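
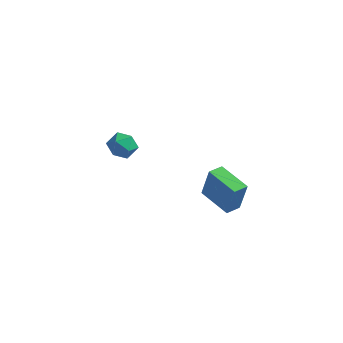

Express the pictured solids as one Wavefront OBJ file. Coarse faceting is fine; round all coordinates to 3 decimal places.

v 2.661 1.125 -3.893
v 3.028 1.229 -2.052
v 3.005 1.981 -4.01
v 3.372 2.085 -2.17
v 4.468 0.355 -4.21
v 4.835 0.459 -2.37
v 4.812 1.211 -4.328
v 5.179 1.315 -2.487
v -3.549 3.348 -3.596
v -2.756 3.344 -4.093
v -2.984 2.276 -2.687
v -2.191 2.272 -3.184
v -2.409 3.014 -2.656
v -2.758 3.676 -3.218
v -2.982 1.944 -3.562
v -3.331 2.606 -4.124
v -2.406 2.476 -4.072
v -2.051 3.137 -3.512
v -3.689 2.483 -3.268
v -3.334 3.144 -2.708
f 2 4 1
f 5 2 1
f 1 4 3
f 3 5 1
f 2 8 4
f 6 2 5
f 6 8 2
f 4 8 3
f 7 5 3
f 3 8 7
f 7 6 5
f 8 6 7
f 9 20 14
f 9 14 10
f 9 10 16
f 9 16 19
f 9 19 20
f 10 14 18
f 14 20 13
f 20 19 11
f 19 16 15
f 16 10 17
f 12 18 13
f 12 13 11
f 12 11 15
f 12 15 17
f 12 17 18
f 13 18 14
f 11 13 20
f 15 11 19
f 17 15 16
f 18 17 10



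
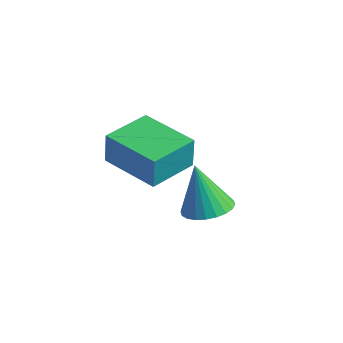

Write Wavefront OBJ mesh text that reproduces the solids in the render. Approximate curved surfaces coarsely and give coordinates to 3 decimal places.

v -1.191 -1.018 0.439
v -1.126 -1.034 1.336
v -1.313 0.266 0.471
v -1.248 0.25 1.368
v 0.328 -0.87 0.332
v 0.393 -0.886 1.229
v 0.206 0.414 0.364
v 0.271 0.398 1.261
v 1.834 -0.588 0.367
v 2.419 -0.587 0.541
v 1.466 -0.652 1.613
v 2.371 -0.353 0.538
v 2.241 -0.156 0.51
v 2.049 -0.025 0.46
v 1.824 0.021 0.396
v 1.601 -0.026 0.327
v 1.414 -0.159 0.265
v 1.29 -0.357 0.218
v 1.249 -0.59 0.194
v 1.298 -0.823 0.197
v 1.428 -1.02 0.225
v 1.62 -1.152 0.275
v 1.844 -1.198 0.339
v 2.068 -1.15 0.408
v 2.255 -1.018 0.47
v 2.379 -0.82 0.517
f 2 4 1
f 5 2 1
f 1 4 3
f 3 5 1
f 2 8 4
f 6 2 5
f 6 8 2
f 4 8 3
f 7 5 3
f 3 8 7
f 7 6 5
f 8 6 7
f 10 9 12
f 10 12 11
f 12 9 13
f 12 13 11
f 13 9 14
f 13 14 11
f 14 9 15
f 14 15 11
f 15 9 16
f 15 16 11
f 16 9 17
f 16 17 11
f 17 9 18
f 17 18 11
f 18 9 19
f 18 19 11
f 19 9 20
f 19 20 11
f 20 9 21
f 20 21 11
f 21 9 22
f 21 22 11
f 22 9 23
f 22 23 11
f 23 9 24
f 23 24 11
f 24 9 25
f 24 25 11
f 25 9 26
f 25 26 11
f 26 9 10
f 26 10 11



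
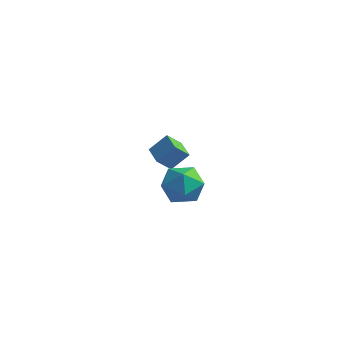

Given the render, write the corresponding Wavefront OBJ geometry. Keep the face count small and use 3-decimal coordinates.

v 4.299 -2.435 -1.06
v 4.855 -3.125 -0.493
v 2.985 -3.515 -1.087
v 3.541 -4.205 -0.52
v 3.214 -3.307 -0.082
v 4.026 -2.639 -0.065
v 3.814 -4.001 -1.515
v 4.626 -3.333 -1.498
v 4.555 -4.093 -0.774
v 4.184 -3.664 0.111
v 3.656 -2.976 -1.691
v 3.285 -2.547 -0.806
v -0.922 2.36 -3.696
v -1.287 1.745 -2.997
v -0.345 2.956 -2.871
v -0.71 2.341 -2.172
v -0.03 1.679 -3.828
v -0.395 1.064 -3.129
v 0.547 2.275 -3.003
v 0.182 1.66 -2.304
f 1 12 6
f 1 6 2
f 1 2 8
f 1 8 11
f 1 11 12
f 2 6 10
f 6 12 5
f 12 11 3
f 11 8 7
f 8 2 9
f 4 10 5
f 4 5 3
f 4 3 7
f 4 7 9
f 4 9 10
f 5 10 6
f 3 5 12
f 7 3 11
f 9 7 8
f 10 9 2
f 14 16 13
f 17 14 13
f 13 16 15
f 15 17 13
f 14 20 16
f 18 14 17
f 18 20 14
f 16 20 15
f 19 17 15
f 15 20 19
f 19 18 17
f 20 18 19



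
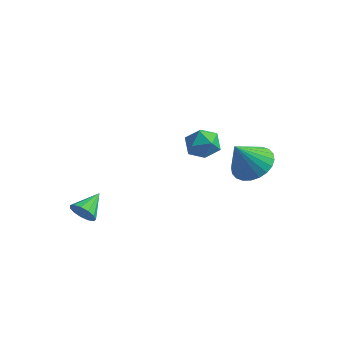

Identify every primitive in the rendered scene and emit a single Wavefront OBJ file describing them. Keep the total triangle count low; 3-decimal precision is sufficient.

v 0.472 2.191 1.655
v 1.303 2.067 1.79
v 0.437 1.073 0.85
v 1.268 0.949 0.985
v 0.712 0.834 1.62
v 0.734 1.525 2.117
v 1.006 1.615 0.523
v 1.028 2.306 1.02
v 1.634 1.712 1.09
v 1.452 1.229 1.768
v 0.288 1.911 0.872
v 0.106 1.428 1.55
v -2.806 -2.357 -1.66
v -2.396 -2.603 -1.205
v -2.634 -1.183 -1.18
v -2.186 -2.514 -1.499
v -2.173 -2.375 -1.843
v -2.361 -2.231 -2.13
v -2.69 -2.126 -2.267
v -3.057 -2.095 -2.211
v -3.344 -2.147 -1.98
v -3.46 -2.266 -1.648
v -3.369 -2.413 -1.319
v -3.099 -2.543 -1.098
v -2.737 -2.614 -1.056
v 2.335 3.547 -0.892
v 3.262 3.735 -0.436
v 1.765 2.853 0.552
v 3.059 4.08 -0.35
v 2.746 4.344 -0.347
v 2.37 4.487 -0.426
v 1.989 4.487 -0.576
v 1.66 4.343 -0.775
v 1.435 4.079 -0.991
v 1.346 3.733 -1.192
v 1.408 3.359 -1.348
v 1.61 3.014 -1.434
v 1.923 2.749 -1.437
v 2.299 2.607 -1.358
v 2.68 2.607 -1.207
v 3.009 2.75 -1.009
v 3.235 3.015 -0.793
v 3.323 3.361 -0.592
f 1 12 6
f 1 6 2
f 1 2 8
f 1 8 11
f 1 11 12
f 2 6 10
f 6 12 5
f 12 11 3
f 11 8 7
f 8 2 9
f 4 10 5
f 4 5 3
f 4 3 7
f 4 7 9
f 4 9 10
f 5 10 6
f 3 5 12
f 7 3 11
f 9 7 8
f 10 9 2
f 14 13 16
f 14 16 15
f 16 13 17
f 16 17 15
f 17 13 18
f 17 18 15
f 18 13 19
f 18 19 15
f 19 13 20
f 19 20 15
f 20 13 21
f 20 21 15
f 21 13 22
f 21 22 15
f 22 13 23
f 22 23 15
f 23 13 24
f 23 24 15
f 24 13 25
f 24 25 15
f 25 13 14
f 25 14 15
f 27 26 29
f 27 29 28
f 29 26 30
f 29 30 28
f 30 26 31
f 30 31 28
f 31 26 32
f 31 32 28
f 32 26 33
f 32 33 28
f 33 26 34
f 33 34 28
f 34 26 35
f 34 35 28
f 35 26 36
f 35 36 28
f 36 26 37
f 36 37 28
f 37 26 38
f 37 38 28
f 38 26 39
f 38 39 28
f 39 26 40
f 39 40 28
f 40 26 41
f 40 41 28
f 41 26 42
f 41 42 28
f 42 26 43
f 42 43 28
f 43 26 27
f 43 27 28



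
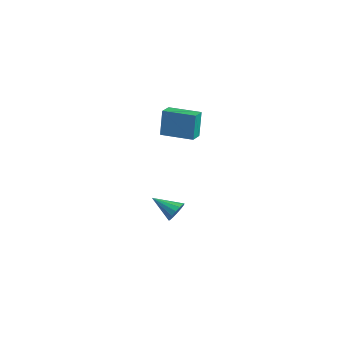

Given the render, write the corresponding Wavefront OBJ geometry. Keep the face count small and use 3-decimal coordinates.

v -2.99 3.412 -3.631
v -2.564 3.426 -3.038
v -4.07 2.388 -2.829
v -2.804 3.715 -2.993
v -3.094 3.922 -3.119
v -3.356 3.992 -3.382
v -3.52 3.907 -3.712
v -3.541 3.689 -4.02
v -3.415 3.397 -4.224
v -3.175 3.108 -4.268
v -2.886 2.901 -4.142
v -2.624 2.831 -3.879
v -2.46 2.916 -3.549
v -2.438 3.134 -3.241
v -1.991 2.026 3.134
v -2.119 2.209 4.829
v -2.644 2.662 3.016
v -2.772 2.846 4.711
v -0.668 3.374 3.089
v -0.796 3.558 4.784
v -1.321 4.011 2.971
v -1.449 4.194 4.666
f 2 1 4
f 2 4 3
f 4 1 5
f 4 5 3
f 5 1 6
f 5 6 3
f 6 1 7
f 6 7 3
f 7 1 8
f 7 8 3
f 8 1 9
f 8 9 3
f 9 1 10
f 9 10 3
f 10 1 11
f 10 11 3
f 11 1 12
f 11 12 3
f 12 1 13
f 12 13 3
f 13 1 14
f 13 14 3
f 14 1 2
f 14 2 3
f 16 18 15
f 19 16 15
f 15 18 17
f 17 19 15
f 16 22 18
f 20 16 19
f 20 22 16
f 18 22 17
f 21 19 17
f 17 22 21
f 21 20 19
f 22 20 21



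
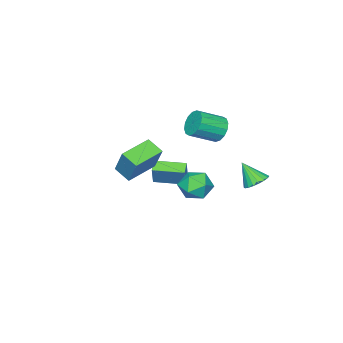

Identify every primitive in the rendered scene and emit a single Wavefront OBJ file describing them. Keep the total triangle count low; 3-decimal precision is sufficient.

v -4.043 0.635 1.824
v -3.469 0.815 1.038
v -2.023 -0.075 1.889
v -2.597 -0.255 2.676
v -3.402 1.219 1.346
v -1.956 0.329 2.198
v -3.507 1.466 1.783
v -2.061 0.576 2.634
v -3.755 1.491 2.23
v -2.309 0.601 3.082
v -4.081 1.286 2.569
v -2.634 0.396 3.42
v -4.396 0.907 2.708
v -2.95 0.017 3.56
v -4.617 0.455 2.611
v -3.171 -0.435 3.462
v -4.684 0.051 2.302
v -3.238 -0.839 3.154
v -4.579 -0.196 1.866
v -3.133 -1.086 2.717
v -4.331 -0.221 1.418
v -2.885 -1.111 2.27
v -4.006 -0.016 1.08
v -2.559 -0.906 1.931
v -3.69 0.363 0.94
v -2.244 -0.527 1.792
v -2.616 -3.28 -2.847
v -2.086 -2.919 -1.414
v -3.669 -1.545 -2.895
v -3.139 -1.184 -1.462
v -1.901 -2.856 -3.218
v -1.371 -2.495 -1.785
v -2.954 -1.121 -3.266
v -2.424 -0.76 -1.833
v 2.732 0.238 2.487
v 3.233 1.25 4.328
v 2.743 1.297 1.901
v 3.244 2.309 3.743
v 4.736 -0.009 2.077
v 5.237 1.003 3.919
v 4.747 1.05 1.492
v 5.248 2.062 3.333
v 0.112 2.948 -0.309
v 0.931 2.28 -0.804
v -1.211 1.7 -0.816
v -0.392 1.032 -1.311
v -0.43 1.146 -0.15
v 0.389 1.917 0.163
v -0.669 2.063 -1.783
v 0.15 2.834 -1.47
v 0.449 1.733 -1.715
v 0.597 1.166 -0.706
v -0.877 2.814 -0.914
v -0.729 2.247 0.095
v -3.143 4.227 -1.025
v -2.578 3.716 -1.466
v -2.937 3.253 0.365
v -2.345 3.989 -1.31
v -2.269 4.309 -1.097
v -2.367 4.613 -0.87
v -2.619 4.84 -0.673
v -2.974 4.946 -0.547
v -3.362 4.909 -0.515
v -3.708 4.738 -0.584
v -3.941 4.465 -0.741
v -4.016 4.145 -0.954
v -3.918 3.841 -1.181
v -3.667 3.614 -1.377
v -3.312 3.508 -1.504
v -2.923 3.545 -1.536
f 2 1 5
f 2 5 3
f 3 5 6
f 3 6 4
f 5 1 7
f 5 7 6
f 6 7 8
f 6 8 4
f 7 1 9
f 7 9 8
f 8 9 10
f 8 10 4
f 9 1 11
f 9 11 10
f 10 11 12
f 10 12 4
f 11 1 13
f 11 13 12
f 12 13 14
f 12 14 4
f 13 1 15
f 13 15 14
f 14 15 16
f 14 16 4
f 15 1 17
f 15 17 16
f 16 17 18
f 16 18 4
f 17 1 19
f 17 19 18
f 18 19 20
f 18 20 4
f 19 1 21
f 19 21 20
f 20 21 22
f 20 22 4
f 21 1 23
f 21 23 22
f 22 23 24
f 22 24 4
f 23 1 25
f 23 25 24
f 24 25 26
f 24 26 4
f 25 1 2
f 25 2 26
f 26 2 3
f 26 3 4
f 28 30 27
f 31 28 27
f 27 30 29
f 29 31 27
f 28 34 30
f 32 28 31
f 32 34 28
f 30 34 29
f 33 31 29
f 29 34 33
f 33 32 31
f 34 32 33
f 36 38 35
f 39 36 35
f 35 38 37
f 37 39 35
f 36 42 38
f 40 36 39
f 40 42 36
f 38 42 37
f 41 39 37
f 37 42 41
f 41 40 39
f 42 40 41
f 43 54 48
f 43 48 44
f 43 44 50
f 43 50 53
f 43 53 54
f 44 48 52
f 48 54 47
f 54 53 45
f 53 50 49
f 50 44 51
f 46 52 47
f 46 47 45
f 46 45 49
f 46 49 51
f 46 51 52
f 47 52 48
f 45 47 54
f 49 45 53
f 51 49 50
f 52 51 44
f 56 55 58
f 56 58 57
f 58 55 59
f 58 59 57
f 59 55 60
f 59 60 57
f 60 55 61
f 60 61 57
f 61 55 62
f 61 62 57
f 62 55 63
f 62 63 57
f 63 55 64
f 63 64 57
f 64 55 65
f 64 65 57
f 65 55 66
f 65 66 57
f 66 55 67
f 66 67 57
f 67 55 68
f 67 68 57
f 68 55 69
f 68 69 57
f 69 55 70
f 69 70 57
f 70 55 56
f 70 56 57



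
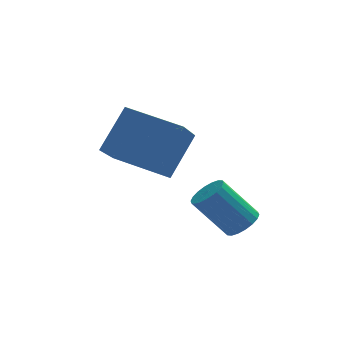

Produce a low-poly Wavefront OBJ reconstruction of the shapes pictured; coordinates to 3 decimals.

v -0.774 -3.809 -3.921
v -0.324 -3.91 -3.539
v -1.295 -3.613 -2.316
v -1.746 -3.511 -2.699
v -0.303 -3.649 -3.586
v -1.275 -3.351 -2.363
v -0.376 -3.418 -3.7
v -1.348 -3.121 -2.477
v -0.528 -3.265 -3.858
v -1.499 -2.968 -2.635
v -0.728 -3.22 -4.028
v -1.7 -2.923 -2.805
v -0.938 -3.291 -4.177
v -1.91 -2.994 -2.955
v -1.115 -3.465 -4.276
v -2.087 -3.168 -3.053
v -1.225 -3.707 -4.304
v -2.196 -3.41 -3.081
v -1.245 -3.969 -4.257
v -2.217 -3.671 -3.034
v -1.172 -4.199 -4.143
v -2.144 -3.902 -2.92
v -1.021 -4.352 -3.985
v -1.992 -4.055 -2.762
v -0.82 -4.397 -3.815
v -1.792 -4.1 -2.592
v -0.61 -4.326 -3.665
v -1.582 -4.029 -2.443
v -0.433 -4.152 -3.567
v -1.405 -3.855 -2.344
v -4.201 -2.104 -1.842
v -4.746 -3.284 -0.859
v -3.37 -1.415 -0.554
v -3.915 -2.596 0.429
v -2.725 -3.124 -2.249
v -3.27 -4.305 -1.266
v -1.894 -2.436 -0.961
v -2.439 -3.616 0.022
f 2 1 5
f 2 5 3
f 3 5 6
f 3 6 4
f 5 1 7
f 5 7 6
f 6 7 8
f 6 8 4
f 7 1 9
f 7 9 8
f 8 9 10
f 8 10 4
f 9 1 11
f 9 11 10
f 10 11 12
f 10 12 4
f 11 1 13
f 11 13 12
f 12 13 14
f 12 14 4
f 13 1 15
f 13 15 14
f 14 15 16
f 14 16 4
f 15 1 17
f 15 17 16
f 16 17 18
f 16 18 4
f 17 1 19
f 17 19 18
f 18 19 20
f 18 20 4
f 19 1 21
f 19 21 20
f 20 21 22
f 20 22 4
f 21 1 23
f 21 23 22
f 22 23 24
f 22 24 4
f 23 1 25
f 23 25 24
f 24 25 26
f 24 26 4
f 25 1 27
f 25 27 26
f 26 27 28
f 26 28 4
f 27 1 29
f 27 29 28
f 28 29 30
f 28 30 4
f 29 1 2
f 29 2 30
f 30 2 3
f 30 3 4
f 32 34 31
f 35 32 31
f 31 34 33
f 33 35 31
f 32 38 34
f 36 32 35
f 36 38 32
f 34 38 33
f 37 35 33
f 33 38 37
f 37 36 35
f 38 36 37



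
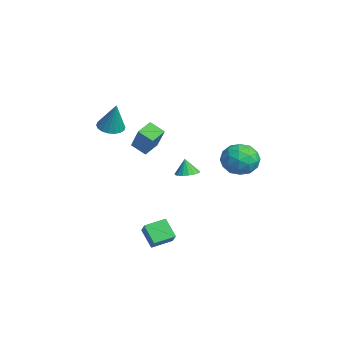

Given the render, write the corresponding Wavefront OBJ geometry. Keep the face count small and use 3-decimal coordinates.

v 3.399 3.176 1.395
v 3.948 2.935 2.284
v 1.932 2.645 2.156
v 2.481 2.404 3.045
v 2.352 3.429 2.755
v 3.258 3.757 2.285
v 2.622 1.823 2.155
v 3.528 2.151 1.685
v 3.467 2.099 2.754
v 3.301 3.092 3.125
v 2.579 2.488 1.315
v 2.413 3.481 1.686
v 3.802 3.102 1.773
v 2.078 2.478 2.667
v 2.002 3.08 2.497
v 2.325 2.939 3.02
v 3.397 3.585 1.773
v 3.719 3.444 2.296
v 2.782 3.734 2.573
v 2.161 2.136 2.144
v 2.483 1.995 2.667
v 3.555 2.641 1.42
v 3.878 2.5 1.943
v 3.098 1.846 1.867
v 3.842 2.469 2.572
v 2.98 2.157 3.019
v 3.063 1.816 2.496
v 3.595 2.008 2.219
v 3.744 3.053 2.79
v 2.882 2.741 3.237
v 2.806 3.343 3.067
v 3.339 3.536 2.79
v 3.462 2.561 3.066
v 2.998 2.839 1.203
v 2.136 2.527 1.65
v 2.541 2.044 1.65
v 3.074 2.237 1.373
v 2.9 3.423 1.421
v 2.038 3.111 1.868
v 2.285 3.572 2.221
v 2.817 3.764 1.944
v 2.418 3.019 1.374
v 2.857 -2.284 -2.311
v 3.762 -2.328 -1.555
v 2.683 -1.15 -2.038
v 3.588 -1.193 -1.281
v 3.632 -1.947 -3.219
v 4.537 -1.99 -2.462
v 3.458 -0.812 -2.945
v 4.363 -0.856 -2.189
v 1.215 -2.439 3.005
v 2.435 -2.326 4.431
v 0.706 -1.719 3.383
v 1.926 -1.605 4.809
v 1.734 -1.815 2.511
v 2.954 -1.701 3.937
v 1.225 -1.094 2.889
v 2.445 -0.981 4.315
v -2.437 -2.778 2.939
v -2.041 -2.153 2.726
v -1.823 -2.582 4.661
v -2.344 -2.023 2.819
v -2.666 -2.043 2.936
v -2.942 -2.208 3.054
v -3.118 -2.487 3.148
v -3.16 -2.823 3.201
v -3.058 -3.15 3.202
v -2.834 -3.404 3.151
v -2.531 -3.533 3.058
v -2.209 -3.514 2.941
v -1.933 -3.348 2.823
v -1.756 -3.07 2.729
v -1.715 -2.734 2.676
v -1.817 -2.407 2.675
v -3.436 1.579 -1.344
v -2.993 2.104 -1.207
v -3.624 1.481 -0.356
v -3.288 2.257 -1.248
v -3.617 2.255 -1.311
v -3.905 2.097 -1.382
v -4.085 1.822 -1.444
v -4.116 1.49 -1.483
v -3.991 1.18 -1.49
v -3.739 0.96 -1.464
v -3.418 0.883 -1.41
v -3.101 0.965 -1.341
v -2.86 1.188 -1.273
v -2.751 1.5 -1.221
v -2.799 1.831 -1.197
f 1 38 17
f 38 12 41
f 17 41 6
f 38 41 17
f 1 17 13
f 17 6 18
f 13 18 2
f 17 18 13
f 1 13 22
f 13 2 23
f 22 23 8
f 13 23 22
f 1 22 34
f 22 8 37
f 34 37 11
f 22 37 34
f 1 34 38
f 34 11 42
f 38 42 12
f 34 42 38
f 2 18 29
f 18 6 32
f 29 32 10
f 18 32 29
f 6 41 19
f 41 12 40
f 19 40 5
f 41 40 19
f 12 42 39
f 42 11 35
f 39 35 3
f 42 35 39
f 11 37 36
f 37 8 24
f 36 24 7
f 37 24 36
f 8 23 28
f 23 2 25
f 28 25 9
f 23 25 28
f 4 30 16
f 30 10 31
f 16 31 5
f 30 31 16
f 4 16 14
f 16 5 15
f 14 15 3
f 16 15 14
f 4 14 21
f 14 3 20
f 21 20 7
f 14 20 21
f 4 21 26
f 21 7 27
f 26 27 9
f 21 27 26
f 4 26 30
f 26 9 33
f 30 33 10
f 26 33 30
f 5 31 19
f 31 10 32
f 19 32 6
f 31 32 19
f 3 15 39
f 15 5 40
f 39 40 12
f 15 40 39
f 7 20 36
f 20 3 35
f 36 35 11
f 20 35 36
f 9 27 28
f 27 7 24
f 28 24 8
f 27 24 28
f 10 33 29
f 33 9 25
f 29 25 2
f 33 25 29
f 44 46 43
f 47 44 43
f 43 46 45
f 45 47 43
f 44 50 46
f 48 44 47
f 48 50 44
f 46 50 45
f 49 47 45
f 45 50 49
f 49 48 47
f 50 48 49
f 52 54 51
f 55 52 51
f 51 54 53
f 53 55 51
f 52 58 54
f 56 52 55
f 56 58 52
f 54 58 53
f 57 55 53
f 53 58 57
f 57 56 55
f 58 56 57
f 60 59 62
f 60 62 61
f 62 59 63
f 62 63 61
f 63 59 64
f 63 64 61
f 64 59 65
f 64 65 61
f 65 59 66
f 65 66 61
f 66 59 67
f 66 67 61
f 67 59 68
f 67 68 61
f 68 59 69
f 68 69 61
f 69 59 70
f 69 70 61
f 70 59 71
f 70 71 61
f 71 59 72
f 71 72 61
f 72 59 73
f 72 73 61
f 73 59 74
f 73 74 61
f 74 59 60
f 74 60 61
f 76 75 78
f 76 78 77
f 78 75 79
f 78 79 77
f 79 75 80
f 79 80 77
f 80 75 81
f 80 81 77
f 81 75 82
f 81 82 77
f 82 75 83
f 82 83 77
f 83 75 84
f 83 84 77
f 84 75 85
f 84 85 77
f 85 75 86
f 85 86 77
f 86 75 87
f 86 87 77
f 87 75 88
f 87 88 77
f 88 75 89
f 88 89 77
f 89 75 76
f 89 76 77



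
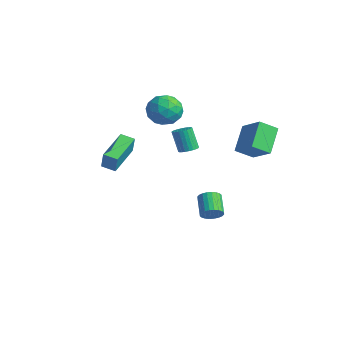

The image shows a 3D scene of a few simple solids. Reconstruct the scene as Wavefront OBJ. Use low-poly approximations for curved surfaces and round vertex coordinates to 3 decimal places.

v -0.066 -4.85 1.135
v 0.341 -4.95 2.249
v -1.114 -3.183 1.668
v -0.707 -3.283 2.781
v 0.587 -4.377 0.939
v 0.994 -4.477 2.052
v -0.461 -2.71 1.471
v -0.054 -2.81 2.585
v 1.183 1.263 -3.971
v 1.401 0.953 -3.419
v 0.356 1.466 -2.717
v 0.137 1.777 -3.269
v 1.526 1.183 -3.401
v 0.48 1.696 -2.699
v 1.598 1.424 -3.47
v 0.552 1.937 -2.768
v 1.607 1.641 -3.615
v 0.561 2.154 -2.914
v 1.551 1.801 -3.815
v 0.505 2.314 -3.113
v 1.44 1.879 -4.038
v 0.394 2.392 -3.336
v 1.289 1.863 -4.251
v 0.243 2.376 -3.549
v 1.122 1.756 -4.421
v 0.076 2.269 -3.72
v 0.964 1.574 -4.523
v -0.081 2.087 -3.821
v 0.84 1.344 -4.541
v -0.206 1.857 -3.839
v 0.768 1.103 -4.472
v -0.278 1.616 -3.77
v 0.759 0.886 -4.326
v -0.287 1.399 -3.625
v 0.815 0.726 -4.127
v -0.231 1.239 -3.425
v 0.926 0.648 -3.904
v -0.12 1.161 -3.202
v 1.077 0.664 -3.691
v 0.031 1.177 -2.989
v 1.244 0.771 -3.52
v 0.198 1.284 -2.819
v 2.561 1.753 1.576
v 1.684 2.825 2.709
v 2.913 2.709 0.943
v 2.035 3.782 2.076
v 3.965 1.878 2.544
v 3.087 2.951 3.677
v 4.316 2.835 1.911
v 3.439 3.907 3.044
v -1.53 0.546 4.122
v -0.552 0.087 4.045
v -2.108 -0.467 2.815
v -1.13 -0.926 2.738
v -1.75 -1.114 3.606
v -1.392 -0.488 4.414
v -1.268 0.108 2.446
v -0.91 0.734 3.254
v -0.39 -0.184 3.009
v -0.688 -0.939 3.726
v -1.972 0.559 3.134
v -2.27 -0.196 3.851
v -0.99 0.406 4.198
v -1.67 -0.786 2.662
v -2.034 -0.896 3.172
v -1.459 -1.166 3.127
v -1.484 0.068 4.415
v -0.909 -0.202 4.37
v -1.614 -0.908 4.112
v -1.751 -0.178 2.49
v -1.176 -0.448 2.445
v -1.201 0.786 3.733
v -0.626 0.516 3.688
v -1.046 0.528 2.748
v -0.32 -0.024 3.544
v -0.66 -0.619 2.776
v -0.741 -0.012 2.604
v -0.531 0.357 3.079
v -0.495 -0.467 3.966
v -0.835 -1.063 3.197
v -1.199 -1.173 3.708
v -0.989 -0.805 4.183
v -0.4 -0.627 3.357
v -1.825 0.683 3.663
v -2.165 0.087 2.894
v -1.671 0.425 2.677
v -1.461 0.793 3.152
v -2 0.239 4.084
v -2.34 -0.356 3.316
v -2.129 -0.737 3.781
v -1.919 -0.368 4.256
v -2.26 0.247 3.503
v -2.439 2.055 -0.884
v -2.071 1.617 -0.74
v -2.673 1.547 0.588
v -3.041 1.985 0.444
v -1.949 1.801 -0.675
v -2.551 1.731 0.653
v -1.902 2.024 -0.642
v -2.504 1.954 0.686
v -1.936 2.252 -0.646
v -2.538 2.181 0.682
v -2.047 2.449 -0.686
v -2.649 2.379 0.642
v -2.218 2.587 -0.756
v -2.82 2.517 0.572
v -2.422 2.644 -0.845
v -3.024 2.573 0.483
v -2.629 2.611 -0.941
v -3.231 2.54 0.387
v -2.807 2.493 -1.028
v -3.409 2.423 0.3
v -2.929 2.309 -1.093
v -3.531 2.239 0.235
v -2.976 2.086 -1.126
v -3.578 2.016 0.202
v -2.942 1.859 -1.122
v -3.544 1.788 0.206
v -2.831 1.661 -1.082
v -3.433 1.591 0.246
v -2.66 1.523 -1.012
v -3.262 1.453 0.316
v -2.456 1.467 -0.923
v -3.058 1.396 0.405
v -2.249 1.5 -0.827
v -2.851 1.429 0.501
f 2 4 1
f 5 2 1
f 1 4 3
f 3 5 1
f 2 8 4
f 6 2 5
f 6 8 2
f 4 8 3
f 7 5 3
f 3 8 7
f 7 6 5
f 8 6 7
f 10 9 13
f 10 13 11
f 11 13 14
f 11 14 12
f 13 9 15
f 13 15 14
f 14 15 16
f 14 16 12
f 15 9 17
f 15 17 16
f 16 17 18
f 16 18 12
f 17 9 19
f 17 19 18
f 18 19 20
f 18 20 12
f 19 9 21
f 19 21 20
f 20 21 22
f 20 22 12
f 21 9 23
f 21 23 22
f 22 23 24
f 22 24 12
f 23 9 25
f 23 25 24
f 24 25 26
f 24 26 12
f 25 9 27
f 25 27 26
f 26 27 28
f 26 28 12
f 27 9 29
f 27 29 28
f 28 29 30
f 28 30 12
f 29 9 31
f 29 31 30
f 30 31 32
f 30 32 12
f 31 9 33
f 31 33 32
f 32 33 34
f 32 34 12
f 33 9 35
f 33 35 34
f 34 35 36
f 34 36 12
f 35 9 37
f 35 37 36
f 36 37 38
f 36 38 12
f 37 9 39
f 37 39 38
f 38 39 40
f 38 40 12
f 39 9 41
f 39 41 40
f 40 41 42
f 40 42 12
f 41 9 10
f 41 10 42
f 42 10 11
f 42 11 12
f 44 46 43
f 47 44 43
f 43 46 45
f 45 47 43
f 44 50 46
f 48 44 47
f 48 50 44
f 46 50 45
f 49 47 45
f 45 50 49
f 49 48 47
f 50 48 49
f 51 88 67
f 88 62 91
f 67 91 56
f 88 91 67
f 51 67 63
f 67 56 68
f 63 68 52
f 67 68 63
f 51 63 72
f 63 52 73
f 72 73 58
f 63 73 72
f 51 72 84
f 72 58 87
f 84 87 61
f 72 87 84
f 51 84 88
f 84 61 92
f 88 92 62
f 84 92 88
f 52 68 79
f 68 56 82
f 79 82 60
f 68 82 79
f 56 91 69
f 91 62 90
f 69 90 55
f 91 90 69
f 62 92 89
f 92 61 85
f 89 85 53
f 92 85 89
f 61 87 86
f 87 58 74
f 86 74 57
f 87 74 86
f 58 73 78
f 73 52 75
f 78 75 59
f 73 75 78
f 54 80 66
f 80 60 81
f 66 81 55
f 80 81 66
f 54 66 64
f 66 55 65
f 64 65 53
f 66 65 64
f 54 64 71
f 64 53 70
f 71 70 57
f 64 70 71
f 54 71 76
f 71 57 77
f 76 77 59
f 71 77 76
f 54 76 80
f 76 59 83
f 80 83 60
f 76 83 80
f 55 81 69
f 81 60 82
f 69 82 56
f 81 82 69
f 53 65 89
f 65 55 90
f 89 90 62
f 65 90 89
f 57 70 86
f 70 53 85
f 86 85 61
f 70 85 86
f 59 77 78
f 77 57 74
f 78 74 58
f 77 74 78
f 60 83 79
f 83 59 75
f 79 75 52
f 83 75 79
f 94 93 97
f 94 97 95
f 95 97 98
f 95 98 96
f 97 93 99
f 97 99 98
f 98 99 100
f 98 100 96
f 99 93 101
f 99 101 100
f 100 101 102
f 100 102 96
f 101 93 103
f 101 103 102
f 102 103 104
f 102 104 96
f 103 93 105
f 103 105 104
f 104 105 106
f 104 106 96
f 105 93 107
f 105 107 106
f 106 107 108
f 106 108 96
f 107 93 109
f 107 109 108
f 108 109 110
f 108 110 96
f 109 93 111
f 109 111 110
f 110 111 112
f 110 112 96
f 111 93 113
f 111 113 112
f 112 113 114
f 112 114 96
f 113 93 115
f 113 115 114
f 114 115 116
f 114 116 96
f 115 93 117
f 115 117 116
f 116 117 118
f 116 118 96
f 117 93 119
f 117 119 118
f 118 119 120
f 118 120 96
f 119 93 121
f 119 121 120
f 120 121 122
f 120 122 96
f 121 93 123
f 121 123 122
f 122 123 124
f 122 124 96
f 123 93 125
f 123 125 124
f 124 125 126
f 124 126 96
f 125 93 94
f 125 94 126
f 126 94 95
f 126 95 96



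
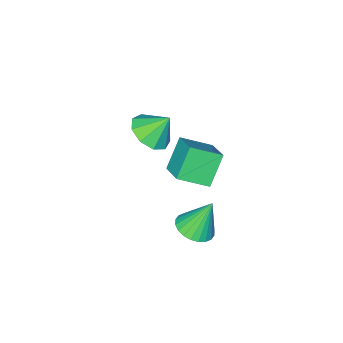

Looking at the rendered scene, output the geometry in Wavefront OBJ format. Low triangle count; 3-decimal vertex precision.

v 3.48 2.145 -1.219
v 3.937 1.489 -0.902
v 2.9 2.515 0.379
v 4.158 1.74 -0.879
v 4.277 2.053 -0.909
v 4.274 2.379 -0.985
v 4.15 2.67 -1.097
v 3.924 2.881 -1.228
v 3.631 2.98 -1.357
v 3.315 2.952 -1.466
v 3.024 2.801 -1.537
v 2.802 2.55 -1.559
v 2.683 2.238 -1.53
v 2.686 1.911 -1.453
v 2.81 1.62 -1.341
v 3.036 1.409 -1.21
v 3.329 1.31 -1.081
v 3.645 1.338 -0.973
v 0.313 -0.458 0.013
v 0.832 0.8 0.733
v 1.283 -0.145 -1.233
v 1.802 1.113 -0.513
v 1.398 -1.273 0.653
v 1.917 -0.015 1.373
v 2.368 -0.96 -0.593
v 2.887 0.298 0.127
v 1.61 -2.912 -0.187
v 2.506 -2.5 0.11
v 1.01 -2.368 0.867
v 2.165 -2.054 -0.315
v 1.564 -2.009 -0.68
v 0.985 -2.387 -0.815
v 0.698 -3.01 -0.656
v 0.838 -3.588 -0.278
v 1.34 -3.85 0.143
v 1.968 -3.672 0.409
v 2.428 -3.14 0.396
f 2 1 4
f 2 4 3
f 4 1 5
f 4 5 3
f 5 1 6
f 5 6 3
f 6 1 7
f 6 7 3
f 7 1 8
f 7 8 3
f 8 1 9
f 8 9 3
f 9 1 10
f 9 10 3
f 10 1 11
f 10 11 3
f 11 1 12
f 11 12 3
f 12 1 13
f 12 13 3
f 13 1 14
f 13 14 3
f 14 1 15
f 14 15 3
f 15 1 16
f 15 16 3
f 16 1 17
f 16 17 3
f 17 1 18
f 17 18 3
f 18 1 2
f 18 2 3
f 20 22 19
f 23 20 19
f 19 22 21
f 21 23 19
f 20 26 22
f 24 20 23
f 24 26 20
f 22 26 21
f 25 23 21
f 21 26 25
f 25 24 23
f 26 24 25
f 28 27 30
f 28 30 29
f 30 27 31
f 30 31 29
f 31 27 32
f 31 32 29
f 32 27 33
f 32 33 29
f 33 27 34
f 33 34 29
f 34 27 35
f 34 35 29
f 35 27 36
f 35 36 29
f 36 27 37
f 36 37 29
f 37 27 28
f 37 28 29



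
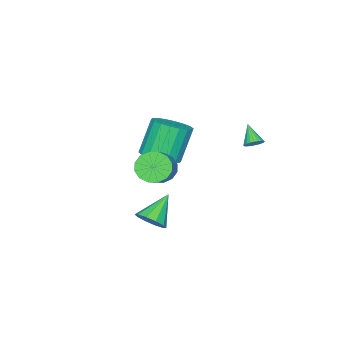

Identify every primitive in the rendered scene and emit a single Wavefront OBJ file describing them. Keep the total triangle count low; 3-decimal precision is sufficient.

v 3.307 0.185 -0.619
v 3.833 0.321 0.021
v 1.913 0.215 0.519
v 3.688 0.782 -0.168
v 3.398 1.015 -0.53
v 3.073 0.931 -0.926
v 2.837 0.562 -1.205
v 2.781 0.048 -1.26
v 2.925 -0.413 -1.07
v 3.216 -0.646 -0.708
v 3.541 -0.562 -0.313
v 3.777 -0.193 -0.034
v 2.623 0.197 2.759
v 3.158 -0.473 2.523
v 4.713 0.352 3.706
v 4.177 1.023 3.941
v 3.228 -0.148 2.205
v 4.782 0.678 3.387
v 3.135 0.27 2.035
v 4.689 1.096 3.217
v 2.905 0.669 2.059
v 4.459 1.494 3.241
v 2.6 0.941 2.27
v 4.154 1.766 3.453
v 2.3 1.014 2.613
v 3.854 1.839 3.795
v 2.087 0.868 2.994
v 3.642 1.693 4.177
v 2.018 0.542 3.313
v 3.572 1.368 4.495
v 2.111 0.124 3.483
v 3.665 0.95 4.665
v 2.341 -0.274 3.459
v 3.895 0.551 4.641
v 2.646 -0.546 3.247
v 4.2 0.279 4.43
v 2.946 -0.619 2.905
v 4.5 0.206 4.087
v -2.733 1.965 2.353
v -2.275 1.704 2.403
v -3.247 1.235 3.227
v -2.251 1.854 2.543
v -2.301 2.022 2.653
v -2.416 2.18 2.718
v -2.58 2.307 2.728
v -2.767 2.381 2.68
v -2.949 2.392 2.582
v -3.098 2.338 2.45
v -3.192 2.227 2.302
v -3.215 2.076 2.163
v -3.166 1.909 2.052
v -3.051 1.75 1.987
v -2.887 1.624 1.977
v -2.7 1.55 2.025
v -2.518 1.539 2.123
v -2.369 1.593 2.255
v 0.046 -1.674 1.478
v 0.919 -2.121 1.93
v -0.033 -2.054 3.834
v -0.906 -1.606 3.382
v 1.012 -1.651 1.96
v 0.06 -1.584 3.864
v 0.914 -1.185 1.895
v -0.038 -1.118 3.799
v 0.644 -0.815 1.747
v -0.308 -0.748 3.651
v 0.256 -0.616 1.546
v -0.696 -0.549 3.45
v -0.174 -0.626 1.331
v -1.126 -0.559 3.235
v -0.56 -0.844 1.145
v -1.513 -0.777 3.05
v -0.827 -1.226 1.026
v -1.779 -1.159 2.93
v -0.92 -1.696 0.996
v -1.872 -1.629 2.9
v -0.822 -2.162 1.061
v -1.774 -2.095 2.965
v -0.552 -2.532 1.209
v -1.504 -2.465 3.113
v -0.164 -2.731 1.41
v -1.116 -2.664 3.314
v 0.266 -2.721 1.625
v -0.686 -2.654 3.529
v 0.653 -2.503 1.81
v -0.3 -2.436 3.715
f 2 1 4
f 2 4 3
f 4 1 5
f 4 5 3
f 5 1 6
f 5 6 3
f 6 1 7
f 6 7 3
f 7 1 8
f 7 8 3
f 8 1 9
f 8 9 3
f 9 1 10
f 9 10 3
f 10 1 11
f 10 11 3
f 11 1 12
f 11 12 3
f 12 1 2
f 12 2 3
f 14 13 17
f 14 17 15
f 15 17 18
f 15 18 16
f 17 13 19
f 17 19 18
f 18 19 20
f 18 20 16
f 19 13 21
f 19 21 20
f 20 21 22
f 20 22 16
f 21 13 23
f 21 23 22
f 22 23 24
f 22 24 16
f 23 13 25
f 23 25 24
f 24 25 26
f 24 26 16
f 25 13 27
f 25 27 26
f 26 27 28
f 26 28 16
f 27 13 29
f 27 29 28
f 28 29 30
f 28 30 16
f 29 13 31
f 29 31 30
f 30 31 32
f 30 32 16
f 31 13 33
f 31 33 32
f 32 33 34
f 32 34 16
f 33 13 35
f 33 35 34
f 34 35 36
f 34 36 16
f 35 13 37
f 35 37 36
f 36 37 38
f 36 38 16
f 37 13 14
f 37 14 38
f 38 14 15
f 38 15 16
f 40 39 42
f 40 42 41
f 42 39 43
f 42 43 41
f 43 39 44
f 43 44 41
f 44 39 45
f 44 45 41
f 45 39 46
f 45 46 41
f 46 39 47
f 46 47 41
f 47 39 48
f 47 48 41
f 48 39 49
f 48 49 41
f 49 39 50
f 49 50 41
f 50 39 51
f 50 51 41
f 51 39 52
f 51 52 41
f 52 39 53
f 52 53 41
f 53 39 54
f 53 54 41
f 54 39 55
f 54 55 41
f 55 39 56
f 55 56 41
f 56 39 40
f 56 40 41
f 58 57 61
f 58 61 59
f 59 61 62
f 59 62 60
f 61 57 63
f 61 63 62
f 62 63 64
f 62 64 60
f 63 57 65
f 63 65 64
f 64 65 66
f 64 66 60
f 65 57 67
f 65 67 66
f 66 67 68
f 66 68 60
f 67 57 69
f 67 69 68
f 68 69 70
f 68 70 60
f 69 57 71
f 69 71 70
f 70 71 72
f 70 72 60
f 71 57 73
f 71 73 72
f 72 73 74
f 72 74 60
f 73 57 75
f 73 75 74
f 74 75 76
f 74 76 60
f 75 57 77
f 75 77 76
f 76 77 78
f 76 78 60
f 77 57 79
f 77 79 78
f 78 79 80
f 78 80 60
f 79 57 81
f 79 81 80
f 80 81 82
f 80 82 60
f 81 57 83
f 81 83 82
f 82 83 84
f 82 84 60
f 83 57 85
f 83 85 84
f 84 85 86
f 84 86 60
f 85 57 58
f 85 58 86
f 86 58 59
f 86 59 60



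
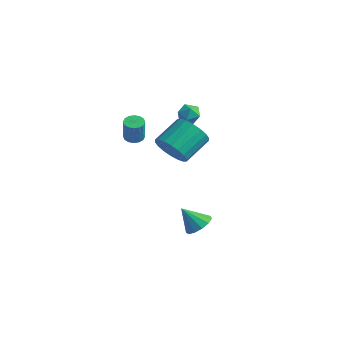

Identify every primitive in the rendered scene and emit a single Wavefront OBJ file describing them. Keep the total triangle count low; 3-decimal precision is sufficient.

v -1.318 -1.257 2.304
v -0.946 -1.628 2.111
v -0.57 -1.954 3.463
v -0.942 -1.583 3.656
v -0.8 -1.379 2.131
v -0.424 -1.705 3.482
v -0.792 -1.096 2.197
v -0.416 -1.422 3.548
v -0.926 -0.857 2.292
v -0.55 -1.183 3.643
v -1.165 -0.725 2.39
v -0.789 -1.051 3.741
v -1.444 -0.736 2.465
v -1.068 -1.062 3.817
v -1.69 -0.886 2.497
v -1.314 -1.212 3.849
v -1.836 -1.135 2.478
v -1.46 -1.461 3.829
v -1.844 -1.418 2.412
v -1.468 -1.744 3.763
v -1.71 -1.657 2.317
v -1.334 -1.983 3.668
v -1.471 -1.789 2.219
v -1.095 -2.115 3.57
v -1.192 -1.778 2.143
v -0.816 -2.104 3.495
v 0.946 1.244 -4.46
v 1.674 1.229 -4.003
v 0.194 0.676 -3.28
v 1.472 1.662 -3.923
v 1.103 1.962 -4.014
v 0.684 2.035 -4.246
v 0.348 1.856 -4.546
v 0.202 1.483 -4.819
v 0.292 1.034 -4.978
v 0.59 0.652 -4.972
v 1.001 0.458 -4.804
v 1.394 0.513 -4.526
v 1.645 0.801 -4.228
v 0.67 -0.539 1.771
v 1.056 -0.024 0.916
v 1.097 1.534 1.874
v 0.71 1.019 2.729
v 0.585 0.021 0.863
v 0.626 1.579 1.821
v 0.131 -0.045 0.99
v 0.172 1.514 1.948
v -0.217 -0.209 1.271
v -0.176 1.35 2.229
v -0.389 -0.438 1.651
v -0.348 1.121 2.609
v -0.351 -0.687 2.055
v -0.31 0.871 3.013
v -0.111 -0.907 2.403
v -0.071 0.651 3.361
v 0.283 -1.054 2.626
v 0.324 0.504 3.584
v 0.754 -1.099 2.679
v 0.795 0.459 3.637
v 1.208 -1.034 2.552
v 1.249 0.525 3.51
v 1.556 -0.87 2.271
v 1.597 0.689 3.229
v 1.728 -0.641 1.891
v 1.769 0.918 2.849
v 1.69 -0.391 1.487
v 1.731 1.167 2.445
v 1.451 -0.171 1.139
v 1.491 1.387 2.097
v -2.67 4.128 1.903
v -2.042 4.112 2.306
v -2.398 3.048 1.434
v -1.77 3.032 1.837
v -2.432 2.976 2.177
v -2.6 3.643 2.466
v -1.84 3.517 1.274
v -2.008 4.184 1.563
v -1.528 3.734 1.916
v -1.894 3.399 2.474
v -2.546 3.761 1.266
v -2.912 3.426 1.824
f 2 1 5
f 2 5 3
f 3 5 6
f 3 6 4
f 5 1 7
f 5 7 6
f 6 7 8
f 6 8 4
f 7 1 9
f 7 9 8
f 8 9 10
f 8 10 4
f 9 1 11
f 9 11 10
f 10 11 12
f 10 12 4
f 11 1 13
f 11 13 12
f 12 13 14
f 12 14 4
f 13 1 15
f 13 15 14
f 14 15 16
f 14 16 4
f 15 1 17
f 15 17 16
f 16 17 18
f 16 18 4
f 17 1 19
f 17 19 18
f 18 19 20
f 18 20 4
f 19 1 21
f 19 21 20
f 20 21 22
f 20 22 4
f 21 1 23
f 21 23 22
f 22 23 24
f 22 24 4
f 23 1 25
f 23 25 24
f 24 25 26
f 24 26 4
f 25 1 2
f 25 2 26
f 26 2 3
f 26 3 4
f 28 27 30
f 28 30 29
f 30 27 31
f 30 31 29
f 31 27 32
f 31 32 29
f 32 27 33
f 32 33 29
f 33 27 34
f 33 34 29
f 34 27 35
f 34 35 29
f 35 27 36
f 35 36 29
f 36 27 37
f 36 37 29
f 37 27 38
f 37 38 29
f 38 27 39
f 38 39 29
f 39 27 28
f 39 28 29
f 41 40 44
f 41 44 42
f 42 44 45
f 42 45 43
f 44 40 46
f 44 46 45
f 45 46 47
f 45 47 43
f 46 40 48
f 46 48 47
f 47 48 49
f 47 49 43
f 48 40 50
f 48 50 49
f 49 50 51
f 49 51 43
f 50 40 52
f 50 52 51
f 51 52 53
f 51 53 43
f 52 40 54
f 52 54 53
f 53 54 55
f 53 55 43
f 54 40 56
f 54 56 55
f 55 56 57
f 55 57 43
f 56 40 58
f 56 58 57
f 57 58 59
f 57 59 43
f 58 40 60
f 58 60 59
f 59 60 61
f 59 61 43
f 60 40 62
f 60 62 61
f 61 62 63
f 61 63 43
f 62 40 64
f 62 64 63
f 63 64 65
f 63 65 43
f 64 40 66
f 64 66 65
f 65 66 67
f 65 67 43
f 66 40 68
f 66 68 67
f 67 68 69
f 67 69 43
f 68 40 41
f 68 41 69
f 69 41 42
f 69 42 43
f 70 81 75
f 70 75 71
f 70 71 77
f 70 77 80
f 70 80 81
f 71 75 79
f 75 81 74
f 81 80 72
f 80 77 76
f 77 71 78
f 73 79 74
f 73 74 72
f 73 72 76
f 73 76 78
f 73 78 79
f 74 79 75
f 72 74 81
f 76 72 80
f 78 76 77
f 79 78 71



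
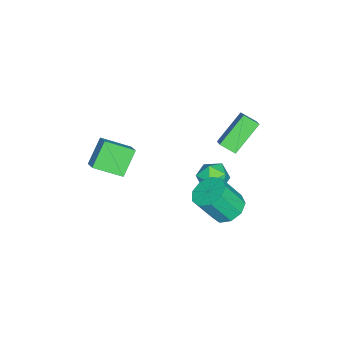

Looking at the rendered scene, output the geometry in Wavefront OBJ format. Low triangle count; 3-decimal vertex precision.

v -2.121 2.791 1.008
v -1.409 2.116 0.819
v -3.131 2.004 0.021
v -2.419 1.329 -0.168
v -2.841 1.37 0.737
v -2.217 1.856 1.346
v -2.323 2.264 -0.506
v -1.699 2.75 0.103
v -1.535 1.79 -0.117
v -1.854 1.238 0.651
v -2.686 2.882 0.189
v -3.005 2.33 0.957
v 1.371 3.968 1.884
v 1.862 4.792 2.2
v 2.361 3.876 3.812
v 1.869 3.052 3.496
v 1.206 4.811 2.414
v 1.704 3.896 4.026
v 0.626 4.436 2.38
v 1.125 3.521 3.992
v 0.395 3.842 2.114
v 0.894 2.927 3.726
v 0.621 3.307 1.74
v 1.119 2.391 3.353
v 1.197 3.08 1.434
v 1.696 2.165 3.046
v 1.855 3.269 1.338
v 2.353 2.354 2.95
v 2.286 3.785 1.497
v 2.784 2.87 3.11
v 2.289 4.386 1.838
v 2.787 3.471 3.45
v -0.648 -3.601 3.602
v 0.098 -3.073 4.14
v -1.147 -2.095 2.817
v -0.401 -1.567 3.355
v 0.481 -3.893 2.325
v 1.227 -3.365 2.863
v -0.018 -2.387 1.54
v 0.728 -1.859 2.078
v -4.562 2.841 4.104
v -3.78 3.221 4.675
v -4.59 3.698 3.571
v -3.808 4.079 4.142
v -3.112 2.001 2.678
v -2.33 2.382 3.249
v -3.14 2.859 2.145
v -2.358 3.239 2.716
f 1 12 6
f 1 6 2
f 1 2 8
f 1 8 11
f 1 11 12
f 2 6 10
f 6 12 5
f 12 11 3
f 11 8 7
f 8 2 9
f 4 10 5
f 4 5 3
f 4 3 7
f 4 7 9
f 4 9 10
f 5 10 6
f 3 5 12
f 7 3 11
f 9 7 8
f 10 9 2
f 14 13 17
f 14 17 15
f 15 17 18
f 15 18 16
f 17 13 19
f 17 19 18
f 18 19 20
f 18 20 16
f 19 13 21
f 19 21 20
f 20 21 22
f 20 22 16
f 21 13 23
f 21 23 22
f 22 23 24
f 22 24 16
f 23 13 25
f 23 25 24
f 24 25 26
f 24 26 16
f 25 13 27
f 25 27 26
f 26 27 28
f 26 28 16
f 27 13 29
f 27 29 28
f 28 29 30
f 28 30 16
f 29 13 31
f 29 31 30
f 30 31 32
f 30 32 16
f 31 13 14
f 31 14 32
f 32 14 15
f 32 15 16
f 34 36 33
f 37 34 33
f 33 36 35
f 35 37 33
f 34 40 36
f 38 34 37
f 38 40 34
f 36 40 35
f 39 37 35
f 35 40 39
f 39 38 37
f 40 38 39
f 42 44 41
f 45 42 41
f 41 44 43
f 43 45 41
f 42 48 44
f 46 42 45
f 46 48 42
f 44 48 43
f 47 45 43
f 43 48 47
f 47 46 45
f 48 46 47



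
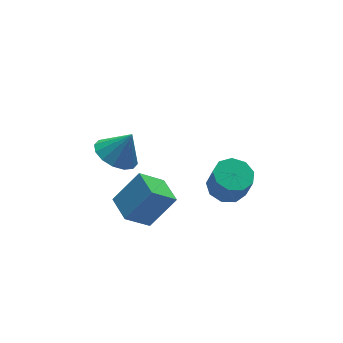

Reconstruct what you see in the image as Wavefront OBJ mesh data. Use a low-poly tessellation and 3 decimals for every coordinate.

v 3.849 -0.946 -4.26
v 4.296 -1.53 -4.491
v 4.337 -1.917 -3.43
v 3.891 -1.334 -3.2
v 4.594 -1.119 -4.352
v 4.636 -1.506 -3.292
v 4.544 -0.627 -4.171
v 4.586 -1.014 -3.11
v 4.169 -0.284 -4.031
v 4.21 -0.672 -2.97
v 3.644 -0.252 -3.999
v 3.686 -0.639 -2.938
v 3.216 -0.544 -4.089
v 3.257 -0.931 -3.028
v 3.083 -1.025 -4.259
v 3.125 -1.412 -3.198
v 3.309 -1.469 -4.43
v 3.351 -1.856 -3.369
v 3.788 -1.668 -4.521
v 3.83 -2.055 -3.461
v 0.084 -1.993 -3.618
v -0.84 -1.891 -2.797
v 0.223 -0.851 -3.602
v -0.701 -0.75 -2.781
v 1.081 -2.13 -2.479
v 0.157 -2.029 -1.658
v 1.22 -0.989 -2.463
v 0.296 -0.887 -1.642
v -0.497 -0.71 -0.293
v 0.067 -1.212 -0.684
v 0.057 -0.87 0.713
v 0.236 -0.807 -0.712
v 0.209 -0.376 -0.629
v -0.007 -0.034 -0.455
v -0.354 0.126 -0.238
v -0.74 0.063 -0.036
v -1.061 -0.207 0.097
v -1.23 -0.612 0.126
v -1.203 -1.043 0.042
v -0.987 -1.385 -0.131
v -0.639 -1.546 -0.348
v -0.254 -1.483 -0.55
f 2 1 5
f 2 5 3
f 3 5 6
f 3 6 4
f 5 1 7
f 5 7 6
f 6 7 8
f 6 8 4
f 7 1 9
f 7 9 8
f 8 9 10
f 8 10 4
f 9 1 11
f 9 11 10
f 10 11 12
f 10 12 4
f 11 1 13
f 11 13 12
f 12 13 14
f 12 14 4
f 13 1 15
f 13 15 14
f 14 15 16
f 14 16 4
f 15 1 17
f 15 17 16
f 16 17 18
f 16 18 4
f 17 1 19
f 17 19 18
f 18 19 20
f 18 20 4
f 19 1 2
f 19 2 20
f 20 2 3
f 20 3 4
f 22 24 21
f 25 22 21
f 21 24 23
f 23 25 21
f 22 28 24
f 26 22 25
f 26 28 22
f 24 28 23
f 27 25 23
f 23 28 27
f 27 26 25
f 28 26 27
f 30 29 32
f 30 32 31
f 32 29 33
f 32 33 31
f 33 29 34
f 33 34 31
f 34 29 35
f 34 35 31
f 35 29 36
f 35 36 31
f 36 29 37
f 36 37 31
f 37 29 38
f 37 38 31
f 38 29 39
f 38 39 31
f 39 29 40
f 39 40 31
f 40 29 41
f 40 41 31
f 41 29 42
f 41 42 31
f 42 29 30
f 42 30 31



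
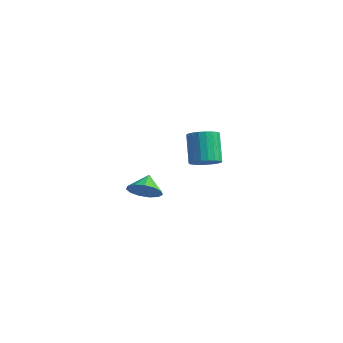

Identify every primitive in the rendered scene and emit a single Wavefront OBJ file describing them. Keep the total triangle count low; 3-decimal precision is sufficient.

v 0.406 -3.473 -2.071
v 0.913 -3.898 -1.334
v -0.086 -2.707 -1.289
v 1.237 -3.489 -1.532
v 1.296 -3.074 -1.9
v 1.074 -2.786 -2.323
v 0.639 -2.717 -2.665
v 0.131 -2.887 -2.819
v -0.29 -3.243 -2.735
v -0.49 -3.673 -2.44
v -0.405 -4.039 -2.028
v -0.062 -4.225 -1.629
v 0.429 -4.173 -1.371
v -2.2 3.301 -2.93
v -1.375 3.613 -2.606
v -2.315 4.292 -0.866
v -3.14 3.979 -1.19
v -1.509 3.925 -2.8
v -2.449 4.603 -1.06
v -1.763 4.129 -3.016
v -2.703 4.807 -1.277
v -2.092 4.189 -3.218
v -3.032 4.867 -1.478
v -2.44 4.096 -3.37
v -3.38 4.774 -1.63
v -2.747 3.866 -3.445
v -3.687 4.544 -1.706
v -2.959 3.537 -3.432
v -3.899 4.216 -1.693
v -3.039 3.168 -3.332
v -3.979 3.846 -1.592
v -2.975 2.822 -3.162
v -3.915 3.5 -1.423
v -2.777 2.559 -2.952
v -3.716 3.237 -1.213
v -2.479 2.424 -2.738
v -3.418 3.102 -0.999
v -2.132 2.44 -2.557
v -3.072 3.118 -0.818
v -1.798 2.606 -2.441
v -2.738 3.284 -0.702
v -1.533 2.891 -2.409
v -2.473 3.57 -0.67
v -1.383 3.248 -2.468
v -2.323 3.926 -0.728
f 2 1 4
f 2 4 3
f 4 1 5
f 4 5 3
f 5 1 6
f 5 6 3
f 6 1 7
f 6 7 3
f 7 1 8
f 7 8 3
f 8 1 9
f 8 9 3
f 9 1 10
f 9 10 3
f 10 1 11
f 10 11 3
f 11 1 12
f 11 12 3
f 12 1 13
f 12 13 3
f 13 1 2
f 13 2 3
f 15 14 18
f 15 18 16
f 16 18 19
f 16 19 17
f 18 14 20
f 18 20 19
f 19 20 21
f 19 21 17
f 20 14 22
f 20 22 21
f 21 22 23
f 21 23 17
f 22 14 24
f 22 24 23
f 23 24 25
f 23 25 17
f 24 14 26
f 24 26 25
f 25 26 27
f 25 27 17
f 26 14 28
f 26 28 27
f 27 28 29
f 27 29 17
f 28 14 30
f 28 30 29
f 29 30 31
f 29 31 17
f 30 14 32
f 30 32 31
f 31 32 33
f 31 33 17
f 32 14 34
f 32 34 33
f 33 34 35
f 33 35 17
f 34 14 36
f 34 36 35
f 35 36 37
f 35 37 17
f 36 14 38
f 36 38 37
f 37 38 39
f 37 39 17
f 38 14 40
f 38 40 39
f 39 40 41
f 39 41 17
f 40 14 42
f 40 42 41
f 41 42 43
f 41 43 17
f 42 14 44
f 42 44 43
f 43 44 45
f 43 45 17
f 44 14 15
f 44 15 45
f 45 15 16
f 45 16 17



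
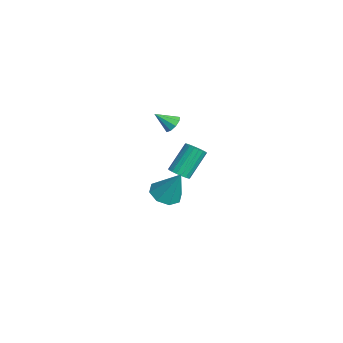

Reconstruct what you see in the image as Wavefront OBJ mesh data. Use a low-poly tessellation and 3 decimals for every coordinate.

v 3.359 1.055 -0.978
v 4.011 0.465 -1.006
v 4.001 1.685 0.718
v 4.182 1.052 -1.289
v 3.87 1.641 -1.39
v 3.259 1.886 -1.249
v 2.706 1.645 -0.95
v 2.535 1.058 -0.667
v 2.847 0.469 -0.566
v 3.458 0.224 -0.707
v -1.943 2.963 -3.407
v -1.348 3.188 -3.336
v -1.922 4.242 -1.863
v -2.517 4.017 -1.933
v -1.466 3.376 -3.515
v -2.04 4.429 -2.042
v -1.678 3.481 -3.673
v -2.252 4.535 -2.2
v -1.942 3.484 -3.779
v -2.517 4.537 -2.306
v -2.207 3.384 -3.81
v -2.782 4.437 -2.337
v -2.419 3.2 -3.762
v -2.994 4.254 -2.289
v -2.537 2.97 -3.643
v -3.112 4.023 -2.17
v -2.538 2.738 -3.477
v -3.112 3.792 -2.004
v -2.42 2.551 -3.298
v -2.994 3.604 -1.825
v -2.208 2.445 -3.14
v -2.782 3.499 -1.667
v -1.943 2.443 -3.034
v -2.518 3.496 -1.561
v -1.678 2.543 -3.003
v -2.253 3.596 -1.53
v -1.466 2.726 -3.051
v -2.041 3.78 -1.578
v -1.348 2.957 -3.17
v -1.923 4.01 -1.697
v -3.751 3.046 -0.715
v -3.425 3.332 -0.286
v -3.969 2.114 0.075
v -3.825 3.447 -0.261
v -4.191 3.374 -0.448
v -4.351 3.147 -0.76
v -4.231 2.873 -1.05
v -3.886 2.68 -1.184
v -3.478 2.658 -1.098
v -3.198 2.817 -0.832
v -3.177 3.083 -0.512
f 2 1 4
f 2 4 3
f 4 1 5
f 4 5 3
f 5 1 6
f 5 6 3
f 6 1 7
f 6 7 3
f 7 1 8
f 7 8 3
f 8 1 9
f 8 9 3
f 9 1 10
f 9 10 3
f 10 1 2
f 10 2 3
f 12 11 15
f 12 15 13
f 13 15 16
f 13 16 14
f 15 11 17
f 15 17 16
f 16 17 18
f 16 18 14
f 17 11 19
f 17 19 18
f 18 19 20
f 18 20 14
f 19 11 21
f 19 21 20
f 20 21 22
f 20 22 14
f 21 11 23
f 21 23 22
f 22 23 24
f 22 24 14
f 23 11 25
f 23 25 24
f 24 25 26
f 24 26 14
f 25 11 27
f 25 27 26
f 26 27 28
f 26 28 14
f 27 11 29
f 27 29 28
f 28 29 30
f 28 30 14
f 29 11 31
f 29 31 30
f 30 31 32
f 30 32 14
f 31 11 33
f 31 33 32
f 32 33 34
f 32 34 14
f 33 11 35
f 33 35 34
f 34 35 36
f 34 36 14
f 35 11 37
f 35 37 36
f 36 37 38
f 36 38 14
f 37 11 39
f 37 39 38
f 38 39 40
f 38 40 14
f 39 11 12
f 39 12 40
f 40 12 13
f 40 13 14
f 42 41 44
f 42 44 43
f 44 41 45
f 44 45 43
f 45 41 46
f 45 46 43
f 46 41 47
f 46 47 43
f 47 41 48
f 47 48 43
f 48 41 49
f 48 49 43
f 49 41 50
f 49 50 43
f 50 41 51
f 50 51 43
f 51 41 42
f 51 42 43



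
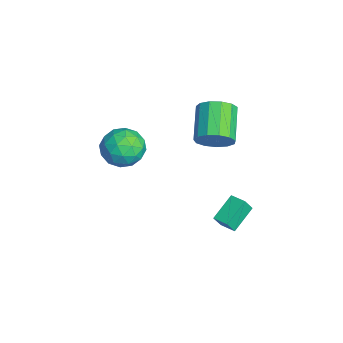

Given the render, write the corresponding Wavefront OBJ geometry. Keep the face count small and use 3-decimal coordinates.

v 0.274 3.365 -3.445
v -0.687 4.409 -2.622
v 0.972 3.942 -3.361
v 0.012 4.986 -2.538
v 0.528 2.934 -2.602
v -0.432 3.978 -1.779
v 1.227 3.511 -2.518
v 0.266 4.555 -1.695
v -1.282 -1.161 3.421
v -0.472 -0.327 3.089
v -0.448 -2.453 2.211
v 0.362 -1.619 1.879
v 0.392 -2.08 2.996
v -0.123 -1.282 3.744
v -0.797 -1.498 1.556
v -1.312 -0.7 2.304
v -0.172 -0.535 1.936
v 0.563 -0.895 2.827
v -1.483 -1.885 2.473
v -0.748 -2.245 3.364
v -0.95 -0.631 3.362
v 0.03 -2.149 1.938
v 0.048 -2.42 2.595
v 0.524 -1.93 2.4
v -0.745 -1.192 3.746
v -0.269 -0.702 3.551
v 0.239 -1.732 3.497
v -0.651 -2.078 1.749
v -0.175 -1.588 1.554
v -1.444 -0.85 2.9
v -0.968 -0.36 2.705
v -1.159 -1.048 1.803
v -0.298 -0.263 2.489
v 0.192 -1.022 1.777
v -0.489 -0.951 1.587
v -0.792 -0.482 2.027
v 0.134 -0.474 3.012
v 0.624 -1.233 2.3
v 0.642 -1.505 2.957
v 0.339 -1.036 3.397
v 0.31 -0.597 2.334
v -1.544 -1.547 3
v -1.054 -2.306 2.288
v -1.259 -1.744 1.903
v -1.562 -1.275 2.343
v -1.112 -1.758 3.523
v -0.622 -2.517 2.811
v -0.128 -2.298 3.273
v -0.431 -1.829 3.713
v -1.23 -2.183 2.966
v -0.135 3.058 2.885
v 0.364 3.706 3.51
v -1.425 4.091 4.54
v -1.925 3.442 3.915
v 0.175 4.024 3.063
v -1.615 4.409 4.092
v -0.113 4.034 2.559
v -1.902 4.419 3.588
v -0.408 3.735 2.158
v -2.197 4.119 3.188
v -0.616 3.22 1.989
v -2.405 3.605 3.019
v -0.672 2.654 2.104
v -2.461 3.039 3.134
v -0.557 2.216 2.467
v -2.346 2.601 3.497
v -0.308 2.045 2.963
v -2.098 2.43 3.993
v -0.005 2.196 3.434
v -1.794 2.581 4.464
v 0.257 2.62 3.731
v -1.532 3.005 4.761
v 0.395 3.183 3.759
v -1.395 3.568 4.789
f 2 4 1
f 5 2 1
f 1 4 3
f 3 5 1
f 2 8 4
f 6 2 5
f 6 8 2
f 4 8 3
f 7 5 3
f 3 8 7
f 7 6 5
f 8 6 7
f 9 46 25
f 46 20 49
f 25 49 14
f 46 49 25
f 9 25 21
f 25 14 26
f 21 26 10
f 25 26 21
f 9 21 30
f 21 10 31
f 30 31 16
f 21 31 30
f 9 30 42
f 30 16 45
f 42 45 19
f 30 45 42
f 9 42 46
f 42 19 50
f 46 50 20
f 42 50 46
f 10 26 37
f 26 14 40
f 37 40 18
f 26 40 37
f 14 49 27
f 49 20 48
f 27 48 13
f 49 48 27
f 20 50 47
f 50 19 43
f 47 43 11
f 50 43 47
f 19 45 44
f 45 16 32
f 44 32 15
f 45 32 44
f 16 31 36
f 31 10 33
f 36 33 17
f 31 33 36
f 12 38 24
f 38 18 39
f 24 39 13
f 38 39 24
f 12 24 22
f 24 13 23
f 22 23 11
f 24 23 22
f 12 22 29
f 22 11 28
f 29 28 15
f 22 28 29
f 12 29 34
f 29 15 35
f 34 35 17
f 29 35 34
f 12 34 38
f 34 17 41
f 38 41 18
f 34 41 38
f 13 39 27
f 39 18 40
f 27 40 14
f 39 40 27
f 11 23 47
f 23 13 48
f 47 48 20
f 23 48 47
f 15 28 44
f 28 11 43
f 44 43 19
f 28 43 44
f 17 35 36
f 35 15 32
f 36 32 16
f 35 32 36
f 18 41 37
f 41 17 33
f 37 33 10
f 41 33 37
f 52 51 55
f 52 55 53
f 53 55 56
f 53 56 54
f 55 51 57
f 55 57 56
f 56 57 58
f 56 58 54
f 57 51 59
f 57 59 58
f 58 59 60
f 58 60 54
f 59 51 61
f 59 61 60
f 60 61 62
f 60 62 54
f 61 51 63
f 61 63 62
f 62 63 64
f 62 64 54
f 63 51 65
f 63 65 64
f 64 65 66
f 64 66 54
f 65 51 67
f 65 67 66
f 66 67 68
f 66 68 54
f 67 51 69
f 67 69 68
f 68 69 70
f 68 70 54
f 69 51 71
f 69 71 70
f 70 71 72
f 70 72 54
f 71 51 73
f 71 73 72
f 72 73 74
f 72 74 54
f 73 51 52
f 73 52 74
f 74 52 53
f 74 53 54



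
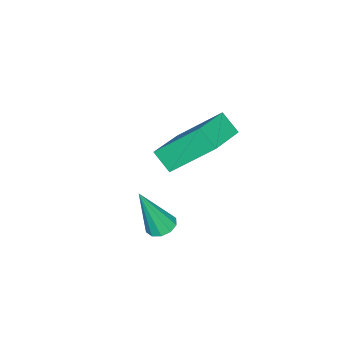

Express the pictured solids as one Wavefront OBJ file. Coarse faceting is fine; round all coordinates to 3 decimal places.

v 2.994 1.553 1.845
v 3.44 1.838 1.82
v 3.426 1.027 3.575
v 3.203 2.031 1.938
v 2.886 2.042 2.02
v 2.611 1.866 2.035
v 2.481 1.57 1.978
v 2.548 1.268 1.869
v 2.784 1.075 1.752
v 3.101 1.065 1.669
v 3.377 1.241 1.654
v 3.507 1.536 1.711
v -1.308 -0.447 1.957
v -1.84 0.962 3.448
v -1.164 0.245 1.353
v -1.695 1.655 2.845
v 0.335 -0.355 2.455
v -0.196 1.055 3.947
v 0.48 0.338 1.852
v -0.052 1.747 3.343
f 2 1 4
f 2 4 3
f 4 1 5
f 4 5 3
f 5 1 6
f 5 6 3
f 6 1 7
f 6 7 3
f 7 1 8
f 7 8 3
f 8 1 9
f 8 9 3
f 9 1 10
f 9 10 3
f 10 1 11
f 10 11 3
f 11 1 12
f 11 12 3
f 12 1 2
f 12 2 3
f 14 16 13
f 17 14 13
f 13 16 15
f 15 17 13
f 14 20 16
f 18 14 17
f 18 20 14
f 16 20 15
f 19 17 15
f 15 20 19
f 19 18 17
f 20 18 19



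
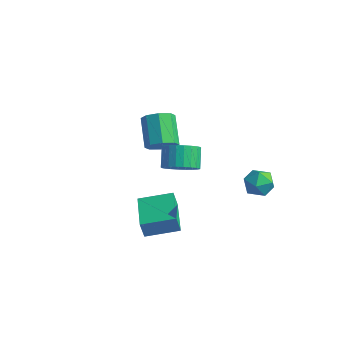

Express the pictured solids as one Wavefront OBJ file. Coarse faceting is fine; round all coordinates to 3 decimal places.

v 0.552 -1.346 -0.139
v 1.262 -1.455 0.404
v 0.737 -0.803 1.221
v 0.028 -0.694 0.679
v 1.353 -1.164 0.23
v 0.828 -0.512 1.047
v 1.322 -0.9 -0
v 0.797 -0.248 0.817
v 1.174 -0.705 -0.252
v 0.649 -0.053 0.566
v 0.931 -0.607 -0.486
v 0.406 0.045 0.332
v 0.63 -0.621 -0.667
v 0.105 0.031 0.151
v 0.318 -0.746 -0.768
v -0.207 -0.094 0.05
v 0.041 -0.963 -0.773
v -0.483 -0.311 0.045
v -0.157 -1.237 -0.681
v -0.682 -0.585 0.136
v -0.248 -1.528 -0.507
v -0.773 -0.876 0.31
v -0.217 -1.792 -0.277
v -0.742 -1.14 0.54
v -0.069 -1.987 -0.026
v -0.594 -1.335 0.792
v 0.174 -2.085 0.208
v -0.351 -1.433 1.026
v 0.475 -2.071 0.389
v -0.05 -1.419 1.207
v 0.787 -1.946 0.49
v 0.262 -1.294 1.308
v 1.063 -1.729 0.495
v 0.539 -1.077 1.313
v -2.021 0.229 -1.003
v -1.664 -0.116 -0.351
v -2.722 0.766 0.696
v -3.079 1.111 0.043
v -1.385 0.42 -0.521
v -2.443 1.302 0.525
v -1.479 0.844 -0.974
v -2.538 1.726 0.072
v -1.891 0.908 -1.444
v -2.949 1.79 -0.398
v -2.378 0.574 -1.656
v -3.436 1.456 -0.609
v -2.657 0.038 -1.485
v -3.715 0.92 -0.439
v -2.562 -0.386 -1.032
v -3.621 0.496 0.014
v -2.151 -0.45 -0.562
v -3.209 0.432 0.484
v -0.587 -2.712 -2.997
v -0.683 -2.897 -2.07
v 0.562 -1.552 -2.645
v 0.466 -1.738 -1.718
v 0.814 -4.062 -3.122
v 0.718 -4.248 -2.195
v 1.963 -2.903 -2.77
v 1.867 -3.088 -1.843
v 1.896 3.522 -2.828
v 2.509 2.932 -2.848
v 1.071 2.688 -3.552
v 1.684 2.098 -3.572
v 1.294 2.282 -2.837
v 1.804 2.797 -2.39
v 1.776 2.823 -4.01
v 2.286 3.338 -3.563
v 2.435 2.499 -3.578
v 2.137 2.165 -2.854
v 1.443 3.455 -3.546
v 1.145 3.121 -2.822
f 2 1 5
f 2 5 3
f 3 5 6
f 3 6 4
f 5 1 7
f 5 7 6
f 6 7 8
f 6 8 4
f 7 1 9
f 7 9 8
f 8 9 10
f 8 10 4
f 9 1 11
f 9 11 10
f 10 11 12
f 10 12 4
f 11 1 13
f 11 13 12
f 12 13 14
f 12 14 4
f 13 1 15
f 13 15 14
f 14 15 16
f 14 16 4
f 15 1 17
f 15 17 16
f 16 17 18
f 16 18 4
f 17 1 19
f 17 19 18
f 18 19 20
f 18 20 4
f 19 1 21
f 19 21 20
f 20 21 22
f 20 22 4
f 21 1 23
f 21 23 22
f 22 23 24
f 22 24 4
f 23 1 25
f 23 25 24
f 24 25 26
f 24 26 4
f 25 1 27
f 25 27 26
f 26 27 28
f 26 28 4
f 27 1 29
f 27 29 28
f 28 29 30
f 28 30 4
f 29 1 31
f 29 31 30
f 30 31 32
f 30 32 4
f 31 1 33
f 31 33 32
f 32 33 34
f 32 34 4
f 33 1 2
f 33 2 34
f 34 2 3
f 34 3 4
f 36 35 39
f 36 39 37
f 37 39 40
f 37 40 38
f 39 35 41
f 39 41 40
f 40 41 42
f 40 42 38
f 41 35 43
f 41 43 42
f 42 43 44
f 42 44 38
f 43 35 45
f 43 45 44
f 44 45 46
f 44 46 38
f 45 35 47
f 45 47 46
f 46 47 48
f 46 48 38
f 47 35 49
f 47 49 48
f 48 49 50
f 48 50 38
f 49 35 51
f 49 51 50
f 50 51 52
f 50 52 38
f 51 35 36
f 51 36 52
f 52 36 37
f 52 37 38
f 54 56 53
f 57 54 53
f 53 56 55
f 55 57 53
f 54 60 56
f 58 54 57
f 58 60 54
f 56 60 55
f 59 57 55
f 55 60 59
f 59 58 57
f 60 58 59
f 61 72 66
f 61 66 62
f 61 62 68
f 61 68 71
f 61 71 72
f 62 66 70
f 66 72 65
f 72 71 63
f 71 68 67
f 68 62 69
f 64 70 65
f 64 65 63
f 64 63 67
f 64 67 69
f 64 69 70
f 65 70 66
f 63 65 72
f 67 63 71
f 69 67 68
f 70 69 62



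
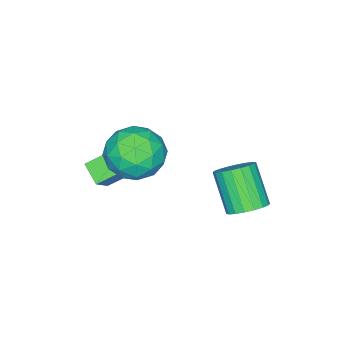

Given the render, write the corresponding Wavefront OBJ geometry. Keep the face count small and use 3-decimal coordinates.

v -0.692 3.596 -0.129
v 0.076 3.264 -0.056
v -0.52 2.212 1.422
v -1.288 2.544 1.349
v 0.094 3.565 0.165
v -0.502 2.512 1.644
v -0.044 3.872 0.328
v -0.639 2.819 1.807
v -0.31 4.124 0.401
v -0.905 3.072 1.879
v -0.652 4.272 0.368
v -1.247 3.219 1.847
v -1.002 4.286 0.237
v -1.597 3.233 1.716
v -1.29 4.163 0.034
v -1.886 3.111 1.512
v -1.46 3.928 -0.202
v -2.056 2.876 1.276
v -1.478 3.628 -0.424
v -2.074 2.575 1.055
v -1.341 3.321 -0.587
v -1.936 2.268 0.892
v -1.075 3.068 -0.659
v -1.67 2.016 0.819
v -0.733 2.921 -0.627
v -1.328 1.868 0.852
v -0.383 2.907 -0.496
v -0.978 1.854 0.983
v -0.094 3.029 -0.292
v -0.69 1.977 1.186
v 1.27 1.332 3.573
v 2.497 1.514 3.535
v 1.563 -0.654 3.545
v 2.79 -0.472 3.507
v 2.153 -0.193 4.535
v 1.972 1.034 4.552
v 2.088 -0.174 2.528
v 1.907 1.053 2.545
v 3.002 0.583 2.889
v 3.043 0.571 4.129
v 1.017 0.289 2.951
v 1.058 0.277 4.191
v 1.858 1.597 3.557
v 2.202 -0.737 3.523
v 1.828 -0.573 4.128
v 2.549 -0.466 4.105
v 1.549 1.315 4.154
v 2.27 1.422 4.132
v 2.069 0.419 4.719
v 1.79 -0.562 2.948
v 2.511 -0.455 2.926
v 1.511 1.326 2.975
v 2.232 1.433 2.952
v 1.991 0.441 2.361
v 2.876 1.157 3.154
v 3.048 -0.01 3.138
v 2.635 0.165 2.563
v 2.529 0.886 2.573
v 2.9 1.15 3.883
v 3.072 -0.017 3.867
v 2.698 0.147 4.471
v 2.591 0.868 4.481
v 3.197 0.603 3.503
v 0.988 0.877 3.213
v 1.16 -0.29 3.197
v 1.469 -0.008 2.599
v 1.362 0.713 2.609
v 1.012 0.87 3.942
v 1.184 -0.297 3.926
v 1.531 -0.026 4.507
v 1.425 0.695 4.517
v 0.863 0.257 3.577
v 1.424 -1.897 1.055
v 0.084 -0.605 2.189
v 1.779 -1.085 0.549
v 0.439 0.207 1.684
v 2.281 -1.747 1.896
v 0.941 -0.455 3.031
v 2.636 -0.935 1.391
v 1.296 0.357 2.525
f 2 1 5
f 2 5 3
f 3 5 6
f 3 6 4
f 5 1 7
f 5 7 6
f 6 7 8
f 6 8 4
f 7 1 9
f 7 9 8
f 8 9 10
f 8 10 4
f 9 1 11
f 9 11 10
f 10 11 12
f 10 12 4
f 11 1 13
f 11 13 12
f 12 13 14
f 12 14 4
f 13 1 15
f 13 15 14
f 14 15 16
f 14 16 4
f 15 1 17
f 15 17 16
f 16 17 18
f 16 18 4
f 17 1 19
f 17 19 18
f 18 19 20
f 18 20 4
f 19 1 21
f 19 21 20
f 20 21 22
f 20 22 4
f 21 1 23
f 21 23 22
f 22 23 24
f 22 24 4
f 23 1 25
f 23 25 24
f 24 25 26
f 24 26 4
f 25 1 27
f 25 27 26
f 26 27 28
f 26 28 4
f 27 1 29
f 27 29 28
f 28 29 30
f 28 30 4
f 29 1 2
f 29 2 30
f 30 2 3
f 30 3 4
f 31 68 47
f 68 42 71
f 47 71 36
f 68 71 47
f 31 47 43
f 47 36 48
f 43 48 32
f 47 48 43
f 31 43 52
f 43 32 53
f 52 53 38
f 43 53 52
f 31 52 64
f 52 38 67
f 64 67 41
f 52 67 64
f 31 64 68
f 64 41 72
f 68 72 42
f 64 72 68
f 32 48 59
f 48 36 62
f 59 62 40
f 48 62 59
f 36 71 49
f 71 42 70
f 49 70 35
f 71 70 49
f 42 72 69
f 72 41 65
f 69 65 33
f 72 65 69
f 41 67 66
f 67 38 54
f 66 54 37
f 67 54 66
f 38 53 58
f 53 32 55
f 58 55 39
f 53 55 58
f 34 60 46
f 60 40 61
f 46 61 35
f 60 61 46
f 34 46 44
f 46 35 45
f 44 45 33
f 46 45 44
f 34 44 51
f 44 33 50
f 51 50 37
f 44 50 51
f 34 51 56
f 51 37 57
f 56 57 39
f 51 57 56
f 34 56 60
f 56 39 63
f 60 63 40
f 56 63 60
f 35 61 49
f 61 40 62
f 49 62 36
f 61 62 49
f 33 45 69
f 45 35 70
f 69 70 42
f 45 70 69
f 37 50 66
f 50 33 65
f 66 65 41
f 50 65 66
f 39 57 58
f 57 37 54
f 58 54 38
f 57 54 58
f 40 63 59
f 63 39 55
f 59 55 32
f 63 55 59
f 74 76 73
f 77 74 73
f 73 76 75
f 75 77 73
f 74 80 76
f 78 74 77
f 78 80 74
f 76 80 75
f 79 77 75
f 75 80 79
f 79 78 77
f 80 78 79



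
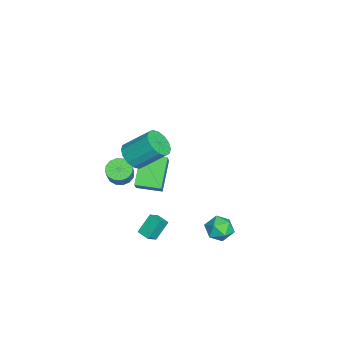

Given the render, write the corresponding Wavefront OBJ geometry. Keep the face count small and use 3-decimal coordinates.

v 0.826 -0.881 -2.958
v 1.365 -1.272 -2.446
v 1.359 -0.249 -3.036
v 1.898 -0.641 -2.524
v 1.402 -1.499 -4.036
v 1.941 -1.891 -3.524
v 1.935 -0.868 -4.114
v 2.474 -1.259 -3.602
v 2.015 -2.779 1.508
v 2.611 -2.955 1.089
v 3.322 -2.937 2.093
v 2.725 -2.761 2.512
v 2.6 -2.567 1.09
v 3.311 -2.549 2.093
v 2.432 -2.236 1.203
v 3.143 -2.217 2.206
v 2.152 -2.05 1.397
v 2.863 -2.032 2.401
v 1.835 -2.06 1.622
v 2.546 -2.041 2.626
v 1.567 -2.262 1.816
v 2.277 -2.244 2.819
v 1.418 -2.603 1.927
v 2.129 -2.585 2.931
v 1.429 -2.991 1.927
v 2.14 -2.973 2.93
v 1.597 -3.323 1.814
v 2.308 -3.304 2.817
v 1.877 -3.508 1.619
v 2.588 -3.49 2.623
v 2.194 -3.499 1.394
v 2.905 -3.48 2.398
v 2.463 -3.296 1.201
v 3.173 -3.278 2.204
v 2.177 -2.066 3.234
v 2.821 -2.523 3.707
v 2.887 -1.091 4.999
v 2.243 -0.634 4.526
v 3.063 -2.254 3.397
v 3.129 -0.822 4.689
v 3.067 -1.935 3.043
v 3.133 -0.503 4.336
v 2.834 -1.651 2.741
v 2.9 -0.219 4.033
v 2.424 -1.478 2.57
v 2.49 -0.047 3.863
v 1.948 -1.463 2.578
v 2.014 -0.031 3.87
v 1.533 -1.609 2.761
v 1.599 -0.177 4.053
v 1.291 -1.878 3.071
v 1.357 -0.446 4.363
v 1.287 -2.197 3.424
v 1.353 -0.765 4.717
v 1.52 -2.481 3.727
v 1.586 -1.049 5.019
v 1.93 -2.653 3.897
v 1.996 -1.222 5.19
v 2.406 -2.669 3.89
v 2.472 -1.237 5.182
v 2.351 2.985 -2.631
v 2.89 3.547 -2.171
v 2.79 1.873 -1.789
v 3.329 2.435 -1.329
v 2.431 2.506 -1.252
v 2.159 3.193 -1.772
v 3.521 2.227 -2.188
v 3.249 2.914 -2.708
v 3.613 3.078 -1.897
v 2.939 3.25 -1.318
v 2.741 2.17 -2.642
v 2.067 2.342 -2.063
v -2.437 -2.527 -3.438
v -3.986 -2.326 -1.946
v -2.384 -0.995 -3.589
v -3.933 -0.795 -2.097
v -0.927 -2.425 -1.883
v -2.476 -2.225 -0.391
v -0.874 -0.894 -2.034
v -2.423 -0.693 -0.542
f 2 4 1
f 5 2 1
f 1 4 3
f 3 5 1
f 2 8 4
f 6 2 5
f 6 8 2
f 4 8 3
f 7 5 3
f 3 8 7
f 7 6 5
f 8 6 7
f 10 9 13
f 10 13 11
f 11 13 14
f 11 14 12
f 13 9 15
f 13 15 14
f 14 15 16
f 14 16 12
f 15 9 17
f 15 17 16
f 16 17 18
f 16 18 12
f 17 9 19
f 17 19 18
f 18 19 20
f 18 20 12
f 19 9 21
f 19 21 20
f 20 21 22
f 20 22 12
f 21 9 23
f 21 23 22
f 22 23 24
f 22 24 12
f 23 9 25
f 23 25 24
f 24 25 26
f 24 26 12
f 25 9 27
f 25 27 26
f 26 27 28
f 26 28 12
f 27 9 29
f 27 29 28
f 28 29 30
f 28 30 12
f 29 9 31
f 29 31 30
f 30 31 32
f 30 32 12
f 31 9 33
f 31 33 32
f 32 33 34
f 32 34 12
f 33 9 10
f 33 10 34
f 34 10 11
f 34 11 12
f 36 35 39
f 36 39 37
f 37 39 40
f 37 40 38
f 39 35 41
f 39 41 40
f 40 41 42
f 40 42 38
f 41 35 43
f 41 43 42
f 42 43 44
f 42 44 38
f 43 35 45
f 43 45 44
f 44 45 46
f 44 46 38
f 45 35 47
f 45 47 46
f 46 47 48
f 46 48 38
f 47 35 49
f 47 49 48
f 48 49 50
f 48 50 38
f 49 35 51
f 49 51 50
f 50 51 52
f 50 52 38
f 51 35 53
f 51 53 52
f 52 53 54
f 52 54 38
f 53 35 55
f 53 55 54
f 54 55 56
f 54 56 38
f 55 35 57
f 55 57 56
f 56 57 58
f 56 58 38
f 57 35 59
f 57 59 58
f 58 59 60
f 58 60 38
f 59 35 36
f 59 36 60
f 60 36 37
f 60 37 38
f 61 72 66
f 61 66 62
f 61 62 68
f 61 68 71
f 61 71 72
f 62 66 70
f 66 72 65
f 72 71 63
f 71 68 67
f 68 62 69
f 64 70 65
f 64 65 63
f 64 63 67
f 64 67 69
f 64 69 70
f 65 70 66
f 63 65 72
f 67 63 71
f 69 67 68
f 70 69 62
f 74 76 73
f 77 74 73
f 73 76 75
f 75 77 73
f 74 80 76
f 78 74 77
f 78 80 74
f 76 80 75
f 79 77 75
f 75 80 79
f 79 78 77
f 80 78 79



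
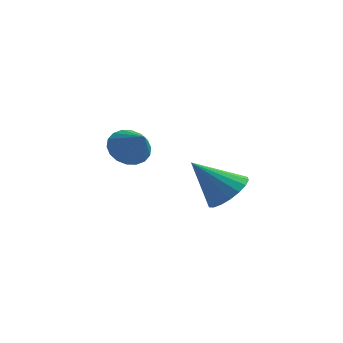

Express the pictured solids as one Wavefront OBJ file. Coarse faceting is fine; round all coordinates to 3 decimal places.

v 2.466 -0.893 2.566
v 3.165 -1.233 3.112
v 1.214 -1.207 3.974
v 3.166 -0.821 3.205
v 3.028 -0.422 3.171
v 2.778 -0.117 3.017
v 2.467 0.034 2.774
v 2.156 0.002 2.49
v 1.906 -0.207 2.221
v 1.767 -0.552 2.02
v 1.766 -0.965 1.928
v 1.904 -1.363 1.961
v 2.154 -1.668 2.115
v 2.465 -1.82 2.358
v 2.776 -1.787 2.642
v 3.026 -1.578 2.911
v -2.097 2.16 3.085
v -1.37 2.424 2.645
v -1.263 1.38 3.995
v -1.412 2.704 2.922
v -1.589 2.875 3.232
v -1.867 2.905 3.513
v -2.191 2.788 3.708
v -2.496 2.546 3.781
v -2.722 2.227 3.715
v -2.824 1.895 3.525
v -2.782 1.615 3.247
v -2.605 1.444 2.938
v -2.327 1.414 2.657
v -2.003 1.531 2.461
v -1.698 1.774 2.389
v -1.472 2.092 2.455
f 2 1 4
f 2 4 3
f 4 1 5
f 4 5 3
f 5 1 6
f 5 6 3
f 6 1 7
f 6 7 3
f 7 1 8
f 7 8 3
f 8 1 9
f 8 9 3
f 9 1 10
f 9 10 3
f 10 1 11
f 10 11 3
f 11 1 12
f 11 12 3
f 12 1 13
f 12 13 3
f 13 1 14
f 13 14 3
f 14 1 15
f 14 15 3
f 15 1 16
f 15 16 3
f 16 1 2
f 16 2 3
f 18 17 20
f 18 20 19
f 20 17 21
f 20 21 19
f 21 17 22
f 21 22 19
f 22 17 23
f 22 23 19
f 23 17 24
f 23 24 19
f 24 17 25
f 24 25 19
f 25 17 26
f 25 26 19
f 26 17 27
f 26 27 19
f 27 17 28
f 27 28 19
f 28 17 29
f 28 29 19
f 29 17 30
f 29 30 19
f 30 17 31
f 30 31 19
f 31 17 32
f 31 32 19
f 32 17 18
f 32 18 19



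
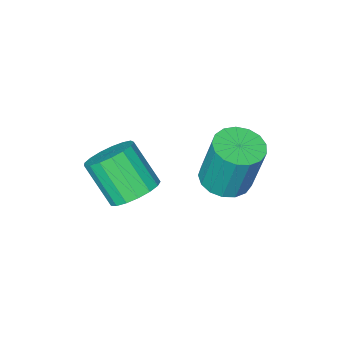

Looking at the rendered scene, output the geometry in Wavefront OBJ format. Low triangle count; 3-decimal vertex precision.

v 2.798 -0.53 -3.865
v 3.353 -0.398 -3.85
v 3.496 -1.098 -3
v 2.942 -1.23 -3.015
v 3.238 -0.217 -3.681
v 3.381 -0.916 -2.831
v 3.022 -0.108 -3.555
v 3.165 -0.807 -2.705
v 2.755 -0.095 -3.5
v 2.898 -0.794 -2.65
v 2.498 -0.182 -3.528
v 2.641 -0.881 -2.678
v 2.31 -0.349 -3.634
v 2.453 -1.048 -2.784
v 2.234 -0.558 -3.792
v 2.377 -1.257 -2.942
v 2.287 -0.76 -3.968
v 2.43 -1.459 -3.118
v 2.457 -0.909 -4.119
v 2.6 -1.609 -3.269
v 2.706 -0.972 -4.213
v 2.849 -1.672 -3.363
v 2.975 -0.934 -4.227
v 3.118 -1.633 -3.377
v 3.205 -0.803 -4.158
v 3.348 -1.502 -3.308
v 3.341 -0.61 -4.022
v 3.484 -1.309 -3.172
v 0.759 -0.211 -4.327
v 1.32 -0.292 -4.271
v 1.243 0.05 -2.978
v 0.681 0.131 -3.033
v 1.299 -0.029 -4.342
v 1.221 0.313 -3.049
v 1.154 0.192 -4.409
v 1.076 0.534 -3.116
v 0.918 0.32 -4.458
v 0.84 0.663 -3.164
v 0.646 0.327 -4.476
v 0.568 0.669 -3.183
v 0.4 0.211 -4.46
v 0.322 0.553 -3.167
v 0.236 -0.002 -4.413
v 0.158 0.34 -3.12
v 0.192 -0.263 -4.347
v 0.114 0.079 -3.054
v 0.278 -0.512 -4.276
v 0.2 -0.17 -2.983
v 0.474 -0.692 -4.216
v 0.396 -0.35 -2.923
v 0.735 -0.762 -4.182
v 0.657 -0.42 -2.889
v 1.002 -0.706 -4.181
v 0.924 -0.363 -2.888
v 1.213 -0.536 -4.213
v 1.135 -0.194 -2.92
f 2 1 5
f 2 5 3
f 3 5 6
f 3 6 4
f 5 1 7
f 5 7 6
f 6 7 8
f 6 8 4
f 7 1 9
f 7 9 8
f 8 9 10
f 8 10 4
f 9 1 11
f 9 11 10
f 10 11 12
f 10 12 4
f 11 1 13
f 11 13 12
f 12 13 14
f 12 14 4
f 13 1 15
f 13 15 14
f 14 15 16
f 14 16 4
f 15 1 17
f 15 17 16
f 16 17 18
f 16 18 4
f 17 1 19
f 17 19 18
f 18 19 20
f 18 20 4
f 19 1 21
f 19 21 20
f 20 21 22
f 20 22 4
f 21 1 23
f 21 23 22
f 22 23 24
f 22 24 4
f 23 1 25
f 23 25 24
f 24 25 26
f 24 26 4
f 25 1 27
f 25 27 26
f 26 27 28
f 26 28 4
f 27 1 2
f 27 2 28
f 28 2 3
f 28 3 4
f 30 29 33
f 30 33 31
f 31 33 34
f 31 34 32
f 33 29 35
f 33 35 34
f 34 35 36
f 34 36 32
f 35 29 37
f 35 37 36
f 36 37 38
f 36 38 32
f 37 29 39
f 37 39 38
f 38 39 40
f 38 40 32
f 39 29 41
f 39 41 40
f 40 41 42
f 40 42 32
f 41 29 43
f 41 43 42
f 42 43 44
f 42 44 32
f 43 29 45
f 43 45 44
f 44 45 46
f 44 46 32
f 45 29 47
f 45 47 46
f 46 47 48
f 46 48 32
f 47 29 49
f 47 49 48
f 48 49 50
f 48 50 32
f 49 29 51
f 49 51 50
f 50 51 52
f 50 52 32
f 51 29 53
f 51 53 52
f 52 53 54
f 52 54 32
f 53 29 55
f 53 55 54
f 54 55 56
f 54 56 32
f 55 29 30
f 55 30 56
f 56 30 31
f 56 31 32

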